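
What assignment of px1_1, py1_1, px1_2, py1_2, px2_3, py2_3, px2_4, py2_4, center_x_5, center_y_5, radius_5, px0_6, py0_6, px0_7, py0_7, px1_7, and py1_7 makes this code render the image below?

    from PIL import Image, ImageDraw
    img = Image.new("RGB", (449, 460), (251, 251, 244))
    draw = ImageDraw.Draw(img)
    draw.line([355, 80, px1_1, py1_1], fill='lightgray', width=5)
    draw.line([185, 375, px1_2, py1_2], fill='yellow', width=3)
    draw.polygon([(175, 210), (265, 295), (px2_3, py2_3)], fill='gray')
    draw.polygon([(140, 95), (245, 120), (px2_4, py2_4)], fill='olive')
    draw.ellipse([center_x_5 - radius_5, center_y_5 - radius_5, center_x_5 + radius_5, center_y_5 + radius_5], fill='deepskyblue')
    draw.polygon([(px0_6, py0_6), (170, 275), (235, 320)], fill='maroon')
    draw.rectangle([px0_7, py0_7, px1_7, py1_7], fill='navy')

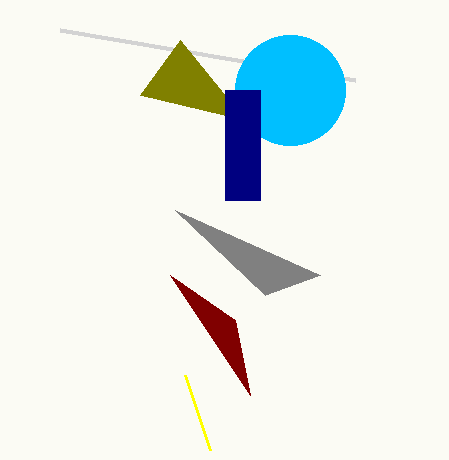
px1_1 = 60; py1_1 = 30; px1_2 = 210; py1_2 = 450; px2_3 = 320; py2_3 = 275; px2_4 = 180; py2_4 = 40; center_x_5 = 290; center_y_5 = 90; radius_5 = 55; px0_6 = 250; py0_6 = 395; px0_7 = 225; py0_7 = 90; px1_7 = 260; py1_7 = 200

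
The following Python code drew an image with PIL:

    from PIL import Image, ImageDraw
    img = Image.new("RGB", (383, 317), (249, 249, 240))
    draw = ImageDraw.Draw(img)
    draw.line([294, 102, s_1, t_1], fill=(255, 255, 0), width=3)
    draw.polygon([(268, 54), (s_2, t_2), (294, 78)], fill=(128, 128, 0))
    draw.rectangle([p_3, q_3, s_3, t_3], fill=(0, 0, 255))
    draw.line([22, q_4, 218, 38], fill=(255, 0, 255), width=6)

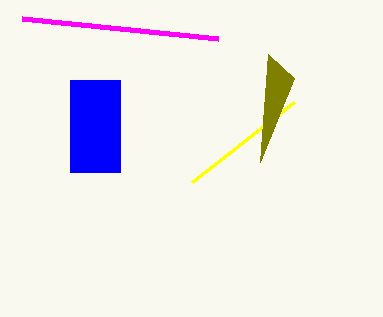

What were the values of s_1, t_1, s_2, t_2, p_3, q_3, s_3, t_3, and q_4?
s_1 = 192, t_1 = 182, s_2 = 260, t_2 = 162, p_3 = 70, q_3 = 80, s_3 = 120, t_3 = 172, q_4 = 18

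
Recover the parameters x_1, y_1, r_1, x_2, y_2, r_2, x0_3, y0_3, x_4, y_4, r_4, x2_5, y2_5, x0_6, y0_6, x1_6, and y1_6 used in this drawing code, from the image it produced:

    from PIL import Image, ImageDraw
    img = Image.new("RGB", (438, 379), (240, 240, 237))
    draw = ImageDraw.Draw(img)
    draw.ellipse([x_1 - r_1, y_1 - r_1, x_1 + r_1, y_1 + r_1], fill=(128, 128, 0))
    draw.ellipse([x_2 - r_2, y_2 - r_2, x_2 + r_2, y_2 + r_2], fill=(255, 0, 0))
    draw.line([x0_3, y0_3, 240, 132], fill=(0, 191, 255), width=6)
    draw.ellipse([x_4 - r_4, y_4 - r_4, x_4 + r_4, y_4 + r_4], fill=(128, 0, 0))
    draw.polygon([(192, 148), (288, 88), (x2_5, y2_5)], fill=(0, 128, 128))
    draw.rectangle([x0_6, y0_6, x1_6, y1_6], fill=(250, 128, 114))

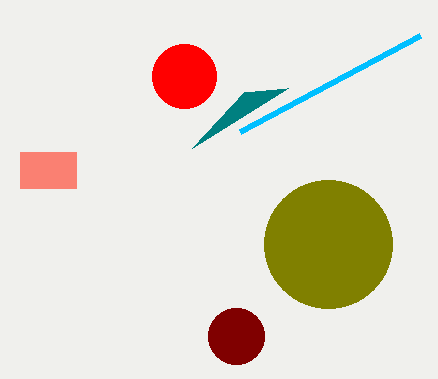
x_1 = 328
y_1 = 244
r_1 = 64
x_2 = 184
y_2 = 76
r_2 = 32
x0_3 = 420
y0_3 = 36
x_4 = 236
y_4 = 336
r_4 = 28
x2_5 = 244
y2_5 = 92
x0_6 = 20
y0_6 = 152
x1_6 = 76
y1_6 = 188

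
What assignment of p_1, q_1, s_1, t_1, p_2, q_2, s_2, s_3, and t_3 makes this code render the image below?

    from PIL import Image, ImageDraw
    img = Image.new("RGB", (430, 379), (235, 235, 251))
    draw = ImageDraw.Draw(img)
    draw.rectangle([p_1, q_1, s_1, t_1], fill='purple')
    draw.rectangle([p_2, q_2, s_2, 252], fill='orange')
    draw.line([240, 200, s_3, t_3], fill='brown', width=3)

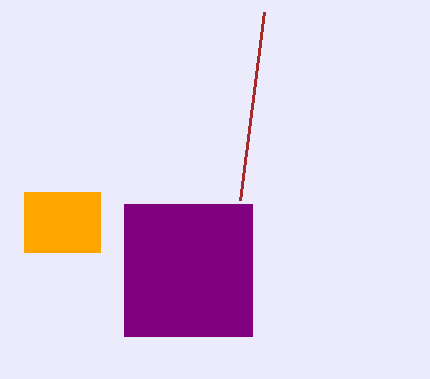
p_1 = 124
q_1 = 204
s_1 = 252
t_1 = 336
p_2 = 24
q_2 = 192
s_2 = 100
s_3 = 264
t_3 = 12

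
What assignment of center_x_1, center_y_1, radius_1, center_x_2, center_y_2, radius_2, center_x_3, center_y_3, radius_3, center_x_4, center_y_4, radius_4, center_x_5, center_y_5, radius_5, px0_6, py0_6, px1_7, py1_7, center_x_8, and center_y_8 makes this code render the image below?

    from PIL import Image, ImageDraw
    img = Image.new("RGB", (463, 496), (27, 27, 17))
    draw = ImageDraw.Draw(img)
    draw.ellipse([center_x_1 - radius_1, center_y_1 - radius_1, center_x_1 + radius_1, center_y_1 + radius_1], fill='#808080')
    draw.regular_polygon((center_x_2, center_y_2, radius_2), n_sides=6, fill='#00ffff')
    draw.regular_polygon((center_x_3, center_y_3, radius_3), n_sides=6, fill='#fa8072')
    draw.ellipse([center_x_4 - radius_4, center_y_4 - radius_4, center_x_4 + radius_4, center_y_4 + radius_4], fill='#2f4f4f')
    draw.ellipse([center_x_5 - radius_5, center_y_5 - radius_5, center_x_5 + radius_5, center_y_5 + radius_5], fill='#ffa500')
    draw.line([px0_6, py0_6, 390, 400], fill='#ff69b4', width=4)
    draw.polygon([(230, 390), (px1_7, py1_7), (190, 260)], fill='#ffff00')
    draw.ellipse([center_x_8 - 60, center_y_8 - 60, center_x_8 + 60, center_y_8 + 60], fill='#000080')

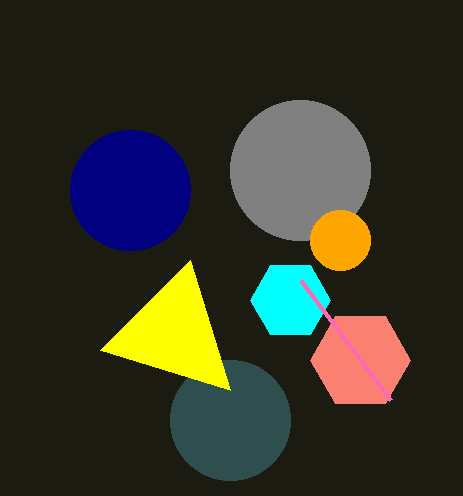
center_x_1 = 300, center_y_1 = 170, radius_1 = 70, center_x_2 = 290, center_y_2 = 300, radius_2 = 40, center_x_3 = 360, center_y_3 = 360, radius_3 = 50, center_x_4 = 230, center_y_4 = 420, radius_4 = 60, center_x_5 = 340, center_y_5 = 240, radius_5 = 30, px0_6 = 300, py0_6 = 280, px1_7 = 100, py1_7 = 350, center_x_8 = 130, center_y_8 = 190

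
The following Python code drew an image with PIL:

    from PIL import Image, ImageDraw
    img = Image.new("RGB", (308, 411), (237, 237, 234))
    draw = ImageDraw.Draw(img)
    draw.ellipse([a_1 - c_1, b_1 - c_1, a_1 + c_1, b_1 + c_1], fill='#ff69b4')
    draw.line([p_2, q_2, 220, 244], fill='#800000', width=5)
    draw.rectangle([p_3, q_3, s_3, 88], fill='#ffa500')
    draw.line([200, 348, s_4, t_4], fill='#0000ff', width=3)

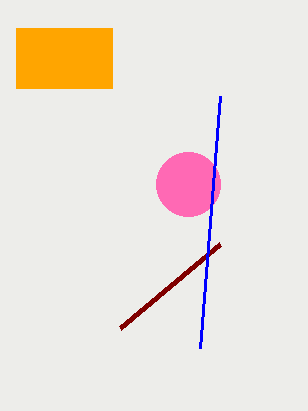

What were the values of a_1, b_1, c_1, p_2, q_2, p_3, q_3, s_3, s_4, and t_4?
a_1 = 188, b_1 = 184, c_1 = 32, p_2 = 120, q_2 = 328, p_3 = 16, q_3 = 28, s_3 = 112, s_4 = 220, t_4 = 96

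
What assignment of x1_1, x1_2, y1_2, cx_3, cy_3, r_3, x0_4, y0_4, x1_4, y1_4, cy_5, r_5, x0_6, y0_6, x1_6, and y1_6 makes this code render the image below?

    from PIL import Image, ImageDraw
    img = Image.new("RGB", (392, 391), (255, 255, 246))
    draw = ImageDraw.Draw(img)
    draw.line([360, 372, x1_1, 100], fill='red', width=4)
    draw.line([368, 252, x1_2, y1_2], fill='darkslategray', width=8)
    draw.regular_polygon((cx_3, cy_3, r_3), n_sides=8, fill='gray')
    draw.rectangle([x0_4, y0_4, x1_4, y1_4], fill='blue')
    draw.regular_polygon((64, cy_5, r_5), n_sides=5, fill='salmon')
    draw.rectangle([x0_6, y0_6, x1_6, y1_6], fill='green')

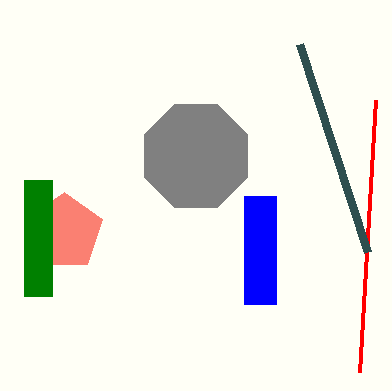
x1_1 = 376
x1_2 = 300
y1_2 = 44
cx_3 = 196
cy_3 = 156
r_3 = 56
x0_4 = 244
y0_4 = 196
x1_4 = 276
y1_4 = 304
cy_5 = 232
r_5 = 40
x0_6 = 24
y0_6 = 180
x1_6 = 52
y1_6 = 296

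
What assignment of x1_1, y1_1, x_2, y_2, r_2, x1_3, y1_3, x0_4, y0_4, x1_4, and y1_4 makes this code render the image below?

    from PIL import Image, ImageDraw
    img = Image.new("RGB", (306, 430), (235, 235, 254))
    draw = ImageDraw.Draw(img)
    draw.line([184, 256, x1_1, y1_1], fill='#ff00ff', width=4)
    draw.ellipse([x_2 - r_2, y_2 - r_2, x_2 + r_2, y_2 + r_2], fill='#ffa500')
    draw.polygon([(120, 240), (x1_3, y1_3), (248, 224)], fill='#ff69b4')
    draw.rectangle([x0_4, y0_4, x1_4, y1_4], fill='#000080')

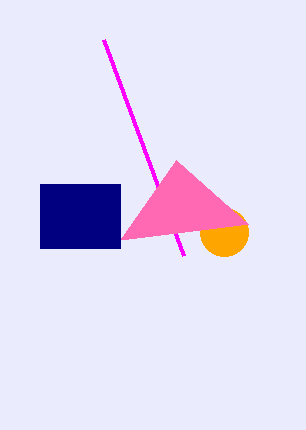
x1_1 = 104, y1_1 = 40, x_2 = 224, y_2 = 232, r_2 = 24, x1_3 = 176, y1_3 = 160, x0_4 = 40, y0_4 = 184, x1_4 = 120, y1_4 = 248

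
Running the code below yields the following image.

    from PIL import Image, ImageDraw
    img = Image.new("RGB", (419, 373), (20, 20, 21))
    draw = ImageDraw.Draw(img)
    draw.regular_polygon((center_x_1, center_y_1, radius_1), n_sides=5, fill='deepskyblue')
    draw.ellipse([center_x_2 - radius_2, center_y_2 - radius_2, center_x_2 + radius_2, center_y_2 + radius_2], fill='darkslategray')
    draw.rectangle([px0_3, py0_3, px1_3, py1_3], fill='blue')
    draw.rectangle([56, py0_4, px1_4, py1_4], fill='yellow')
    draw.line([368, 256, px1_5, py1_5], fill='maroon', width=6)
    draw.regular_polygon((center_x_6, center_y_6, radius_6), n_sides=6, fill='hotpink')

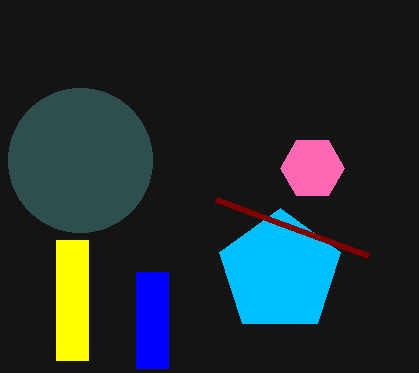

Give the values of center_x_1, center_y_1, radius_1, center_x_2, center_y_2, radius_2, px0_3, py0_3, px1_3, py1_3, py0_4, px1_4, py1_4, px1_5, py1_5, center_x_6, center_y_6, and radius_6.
center_x_1 = 280, center_y_1 = 272, radius_1 = 64, center_x_2 = 80, center_y_2 = 160, radius_2 = 72, px0_3 = 136, py0_3 = 272, px1_3 = 168, py1_3 = 368, py0_4 = 240, px1_4 = 88, py1_4 = 360, px1_5 = 216, py1_5 = 200, center_x_6 = 312, center_y_6 = 168, radius_6 = 32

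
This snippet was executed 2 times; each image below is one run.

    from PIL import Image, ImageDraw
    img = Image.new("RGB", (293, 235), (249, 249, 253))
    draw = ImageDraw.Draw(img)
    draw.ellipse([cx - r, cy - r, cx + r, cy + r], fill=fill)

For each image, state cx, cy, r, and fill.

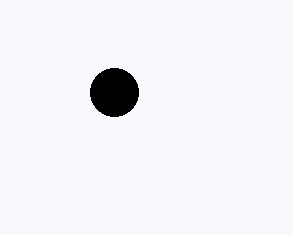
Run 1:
cx = 114, cy = 92, r = 24, fill = 'black'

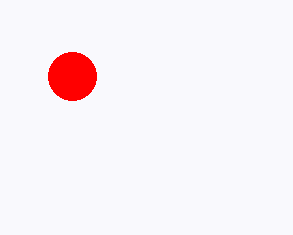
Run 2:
cx = 72
cy = 76
r = 24
fill = 'red'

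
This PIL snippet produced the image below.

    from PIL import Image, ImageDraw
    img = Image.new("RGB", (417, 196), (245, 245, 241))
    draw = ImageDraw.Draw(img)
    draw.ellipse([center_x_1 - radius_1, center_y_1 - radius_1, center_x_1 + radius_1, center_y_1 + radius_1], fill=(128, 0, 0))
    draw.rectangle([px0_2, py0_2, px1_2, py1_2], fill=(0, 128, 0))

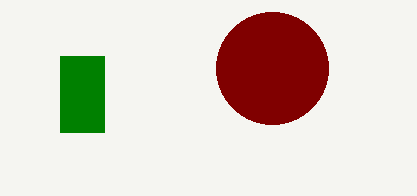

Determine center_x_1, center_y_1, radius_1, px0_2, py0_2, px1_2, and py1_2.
center_x_1 = 272
center_y_1 = 68
radius_1 = 56
px0_2 = 60
py0_2 = 56
px1_2 = 104
py1_2 = 132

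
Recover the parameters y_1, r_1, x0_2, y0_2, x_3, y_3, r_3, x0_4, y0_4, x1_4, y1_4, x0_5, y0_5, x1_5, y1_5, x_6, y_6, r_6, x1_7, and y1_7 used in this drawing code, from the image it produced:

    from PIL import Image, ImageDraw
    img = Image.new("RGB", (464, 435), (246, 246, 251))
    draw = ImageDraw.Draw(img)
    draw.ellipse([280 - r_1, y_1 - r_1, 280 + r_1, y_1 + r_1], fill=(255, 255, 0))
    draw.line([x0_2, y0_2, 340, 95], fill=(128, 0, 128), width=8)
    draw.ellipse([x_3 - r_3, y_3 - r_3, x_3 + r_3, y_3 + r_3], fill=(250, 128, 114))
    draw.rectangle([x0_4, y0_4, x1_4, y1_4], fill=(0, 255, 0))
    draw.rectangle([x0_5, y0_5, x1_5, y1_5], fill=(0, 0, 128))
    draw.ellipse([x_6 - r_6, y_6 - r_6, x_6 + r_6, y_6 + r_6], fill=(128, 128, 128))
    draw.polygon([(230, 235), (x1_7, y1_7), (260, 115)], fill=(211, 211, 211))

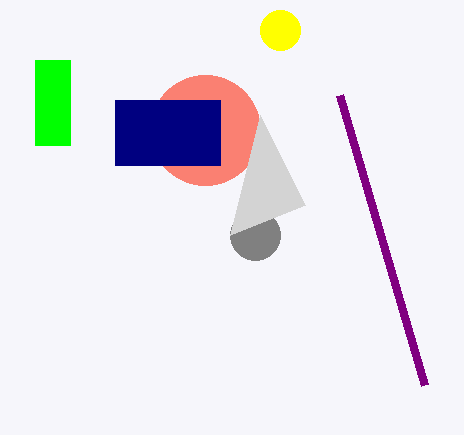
y_1 = 30
r_1 = 20
x0_2 = 425
y0_2 = 385
x_3 = 205
y_3 = 130
r_3 = 55
x0_4 = 35
y0_4 = 60
x1_4 = 70
y1_4 = 145
x0_5 = 115
y0_5 = 100
x1_5 = 220
y1_5 = 165
x_6 = 255
y_6 = 235
r_6 = 25
x1_7 = 305
y1_7 = 205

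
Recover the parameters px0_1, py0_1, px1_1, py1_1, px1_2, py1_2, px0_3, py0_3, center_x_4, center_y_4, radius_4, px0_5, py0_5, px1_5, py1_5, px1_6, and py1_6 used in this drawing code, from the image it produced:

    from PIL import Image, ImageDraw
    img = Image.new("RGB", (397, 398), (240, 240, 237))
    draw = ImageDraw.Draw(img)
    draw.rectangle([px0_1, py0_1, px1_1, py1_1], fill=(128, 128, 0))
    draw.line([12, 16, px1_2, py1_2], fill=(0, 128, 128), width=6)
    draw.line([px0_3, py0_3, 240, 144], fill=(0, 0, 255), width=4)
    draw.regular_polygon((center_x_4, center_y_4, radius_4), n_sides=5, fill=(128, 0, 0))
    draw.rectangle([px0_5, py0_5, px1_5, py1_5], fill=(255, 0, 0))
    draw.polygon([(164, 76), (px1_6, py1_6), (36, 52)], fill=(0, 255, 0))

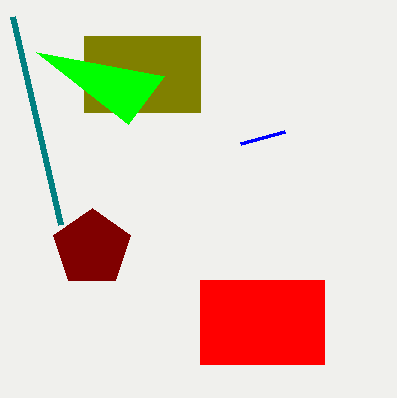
px0_1 = 84, py0_1 = 36, px1_1 = 200, py1_1 = 112, px1_2 = 60, py1_2 = 224, px0_3 = 284, py0_3 = 132, center_x_4 = 92, center_y_4 = 248, radius_4 = 40, px0_5 = 200, py0_5 = 280, px1_5 = 324, py1_5 = 364, px1_6 = 128, py1_6 = 124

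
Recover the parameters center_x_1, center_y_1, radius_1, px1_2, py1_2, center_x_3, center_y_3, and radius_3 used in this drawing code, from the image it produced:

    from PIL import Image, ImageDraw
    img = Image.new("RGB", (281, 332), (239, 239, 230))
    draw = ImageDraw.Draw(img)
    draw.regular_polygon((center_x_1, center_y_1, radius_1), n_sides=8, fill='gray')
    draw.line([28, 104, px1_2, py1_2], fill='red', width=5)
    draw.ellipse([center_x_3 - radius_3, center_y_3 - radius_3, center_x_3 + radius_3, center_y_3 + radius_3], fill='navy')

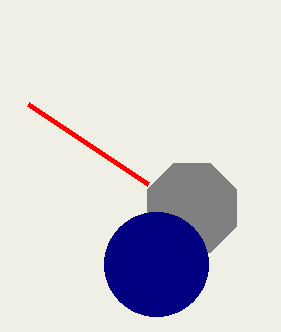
center_x_1 = 192
center_y_1 = 208
radius_1 = 48
px1_2 = 148
py1_2 = 184
center_x_3 = 156
center_y_3 = 264
radius_3 = 52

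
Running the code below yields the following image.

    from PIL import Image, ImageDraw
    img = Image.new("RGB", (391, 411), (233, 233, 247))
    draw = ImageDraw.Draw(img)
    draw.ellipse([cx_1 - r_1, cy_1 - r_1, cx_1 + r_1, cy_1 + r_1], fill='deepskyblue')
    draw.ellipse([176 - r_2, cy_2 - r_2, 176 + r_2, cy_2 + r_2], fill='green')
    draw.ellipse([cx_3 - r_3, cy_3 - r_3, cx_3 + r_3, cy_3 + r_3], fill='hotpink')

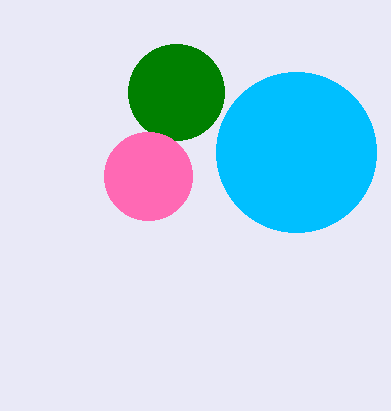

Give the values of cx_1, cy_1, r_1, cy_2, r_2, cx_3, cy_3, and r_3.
cx_1 = 296; cy_1 = 152; r_1 = 80; cy_2 = 92; r_2 = 48; cx_3 = 148; cy_3 = 176; r_3 = 44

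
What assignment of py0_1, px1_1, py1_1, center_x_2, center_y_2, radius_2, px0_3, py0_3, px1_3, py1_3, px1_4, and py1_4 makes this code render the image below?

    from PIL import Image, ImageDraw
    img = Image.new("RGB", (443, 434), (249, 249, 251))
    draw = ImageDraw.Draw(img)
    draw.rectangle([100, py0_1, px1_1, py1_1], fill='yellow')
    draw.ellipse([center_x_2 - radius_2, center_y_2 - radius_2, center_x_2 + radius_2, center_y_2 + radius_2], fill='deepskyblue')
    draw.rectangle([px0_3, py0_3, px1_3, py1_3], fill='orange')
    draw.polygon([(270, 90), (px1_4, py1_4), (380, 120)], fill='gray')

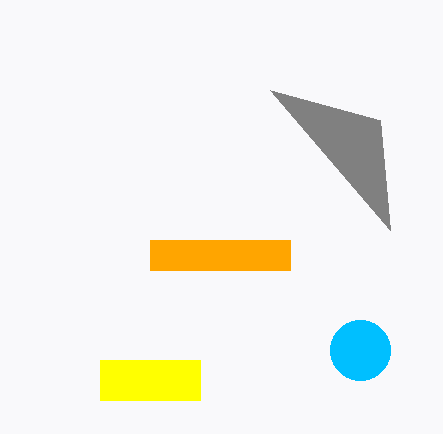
py0_1 = 360, px1_1 = 200, py1_1 = 400, center_x_2 = 360, center_y_2 = 350, radius_2 = 30, px0_3 = 150, py0_3 = 240, px1_3 = 290, py1_3 = 270, px1_4 = 390, py1_4 = 230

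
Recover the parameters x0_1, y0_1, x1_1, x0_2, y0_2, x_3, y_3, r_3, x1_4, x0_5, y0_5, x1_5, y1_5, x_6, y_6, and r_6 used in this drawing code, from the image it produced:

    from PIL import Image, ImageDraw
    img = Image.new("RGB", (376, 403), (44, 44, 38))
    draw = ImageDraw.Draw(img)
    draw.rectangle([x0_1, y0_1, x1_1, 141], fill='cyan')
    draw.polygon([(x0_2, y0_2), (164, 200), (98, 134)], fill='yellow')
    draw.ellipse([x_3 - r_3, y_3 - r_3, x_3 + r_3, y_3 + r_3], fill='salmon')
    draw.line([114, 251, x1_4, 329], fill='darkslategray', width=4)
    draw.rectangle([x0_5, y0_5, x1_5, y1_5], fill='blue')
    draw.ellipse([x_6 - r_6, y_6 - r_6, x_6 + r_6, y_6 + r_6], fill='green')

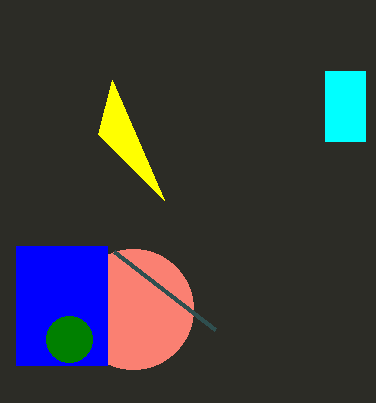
x0_1 = 325, y0_1 = 71, x1_1 = 365, x0_2 = 112, y0_2 = 80, x_3 = 133, y_3 = 309, r_3 = 60, x1_4 = 215, x0_5 = 16, y0_5 = 246, x1_5 = 107, y1_5 = 365, x_6 = 69, y_6 = 339, r_6 = 23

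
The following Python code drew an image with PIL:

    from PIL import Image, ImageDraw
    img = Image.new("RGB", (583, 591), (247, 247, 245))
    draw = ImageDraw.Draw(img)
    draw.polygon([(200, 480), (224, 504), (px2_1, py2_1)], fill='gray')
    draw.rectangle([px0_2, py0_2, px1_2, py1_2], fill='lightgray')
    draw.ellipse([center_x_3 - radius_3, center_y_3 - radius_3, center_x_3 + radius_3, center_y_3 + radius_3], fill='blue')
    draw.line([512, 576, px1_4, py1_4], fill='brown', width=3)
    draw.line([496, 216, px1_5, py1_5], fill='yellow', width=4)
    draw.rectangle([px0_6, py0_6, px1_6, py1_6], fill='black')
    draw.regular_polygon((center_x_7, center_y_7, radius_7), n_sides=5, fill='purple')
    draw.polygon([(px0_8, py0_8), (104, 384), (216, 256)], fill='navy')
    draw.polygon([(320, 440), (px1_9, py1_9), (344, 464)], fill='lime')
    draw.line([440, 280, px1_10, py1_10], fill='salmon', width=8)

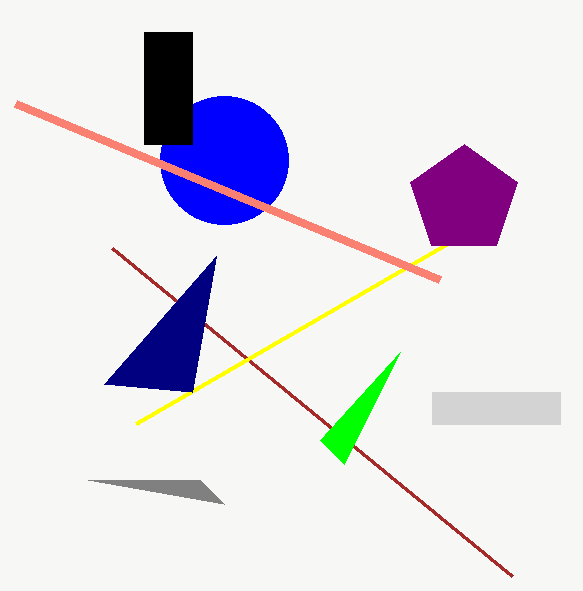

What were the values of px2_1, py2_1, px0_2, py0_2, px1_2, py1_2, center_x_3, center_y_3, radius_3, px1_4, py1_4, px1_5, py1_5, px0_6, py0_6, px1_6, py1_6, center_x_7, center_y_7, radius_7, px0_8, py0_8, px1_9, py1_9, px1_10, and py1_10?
px2_1 = 88, py2_1 = 480, px0_2 = 432, py0_2 = 392, px1_2 = 560, py1_2 = 424, center_x_3 = 224, center_y_3 = 160, radius_3 = 64, px1_4 = 112, py1_4 = 248, px1_5 = 136, py1_5 = 424, px0_6 = 144, py0_6 = 32, px1_6 = 192, py1_6 = 144, center_x_7 = 464, center_y_7 = 200, radius_7 = 56, px0_8 = 192, py0_8 = 392, px1_9 = 400, py1_9 = 352, px1_10 = 16, py1_10 = 104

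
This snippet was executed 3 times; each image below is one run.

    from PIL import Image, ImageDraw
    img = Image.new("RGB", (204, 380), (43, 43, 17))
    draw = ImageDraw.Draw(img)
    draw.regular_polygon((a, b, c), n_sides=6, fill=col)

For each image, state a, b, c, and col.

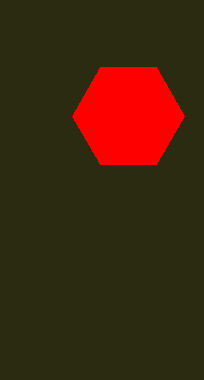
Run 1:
a = 128
b = 116
c = 56
col = 'red'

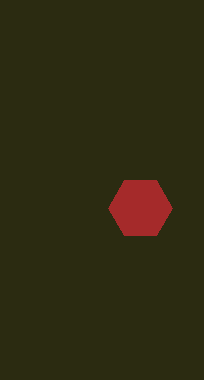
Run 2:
a = 140; b = 208; c = 32; col = 'brown'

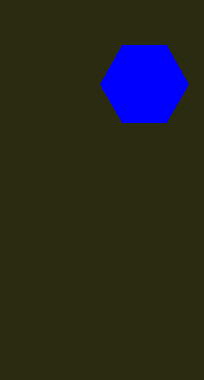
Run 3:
a = 144, b = 84, c = 44, col = 'blue'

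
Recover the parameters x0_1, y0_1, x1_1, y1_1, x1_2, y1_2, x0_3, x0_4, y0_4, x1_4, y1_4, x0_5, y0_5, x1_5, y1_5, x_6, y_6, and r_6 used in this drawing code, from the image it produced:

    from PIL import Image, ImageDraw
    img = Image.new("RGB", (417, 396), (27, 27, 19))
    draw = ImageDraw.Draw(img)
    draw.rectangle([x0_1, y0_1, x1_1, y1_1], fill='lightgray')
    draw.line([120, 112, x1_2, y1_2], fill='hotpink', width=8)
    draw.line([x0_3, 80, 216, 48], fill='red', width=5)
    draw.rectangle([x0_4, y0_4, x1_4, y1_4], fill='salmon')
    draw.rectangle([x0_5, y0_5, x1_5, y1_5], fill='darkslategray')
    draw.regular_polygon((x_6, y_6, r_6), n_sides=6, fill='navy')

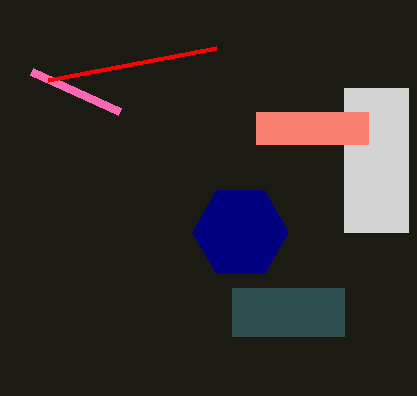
x0_1 = 344; y0_1 = 88; x1_1 = 408; y1_1 = 232; x1_2 = 32; y1_2 = 72; x0_3 = 48; x0_4 = 256; y0_4 = 112; x1_4 = 368; y1_4 = 144; x0_5 = 232; y0_5 = 288; x1_5 = 344; y1_5 = 336; x_6 = 240; y_6 = 232; r_6 = 48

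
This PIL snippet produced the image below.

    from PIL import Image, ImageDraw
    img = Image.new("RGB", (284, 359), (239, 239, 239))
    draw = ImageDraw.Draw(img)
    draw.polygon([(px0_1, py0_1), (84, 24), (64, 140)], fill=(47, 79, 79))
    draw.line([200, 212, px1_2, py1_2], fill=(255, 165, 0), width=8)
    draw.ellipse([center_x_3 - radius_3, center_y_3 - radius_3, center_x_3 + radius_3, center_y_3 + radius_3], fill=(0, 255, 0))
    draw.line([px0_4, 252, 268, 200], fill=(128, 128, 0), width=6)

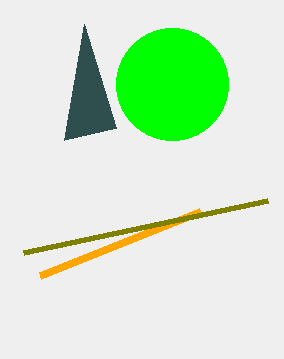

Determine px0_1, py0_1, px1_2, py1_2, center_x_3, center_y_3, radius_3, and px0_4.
px0_1 = 116
py0_1 = 128
px1_2 = 40
py1_2 = 276
center_x_3 = 172
center_y_3 = 84
radius_3 = 56
px0_4 = 24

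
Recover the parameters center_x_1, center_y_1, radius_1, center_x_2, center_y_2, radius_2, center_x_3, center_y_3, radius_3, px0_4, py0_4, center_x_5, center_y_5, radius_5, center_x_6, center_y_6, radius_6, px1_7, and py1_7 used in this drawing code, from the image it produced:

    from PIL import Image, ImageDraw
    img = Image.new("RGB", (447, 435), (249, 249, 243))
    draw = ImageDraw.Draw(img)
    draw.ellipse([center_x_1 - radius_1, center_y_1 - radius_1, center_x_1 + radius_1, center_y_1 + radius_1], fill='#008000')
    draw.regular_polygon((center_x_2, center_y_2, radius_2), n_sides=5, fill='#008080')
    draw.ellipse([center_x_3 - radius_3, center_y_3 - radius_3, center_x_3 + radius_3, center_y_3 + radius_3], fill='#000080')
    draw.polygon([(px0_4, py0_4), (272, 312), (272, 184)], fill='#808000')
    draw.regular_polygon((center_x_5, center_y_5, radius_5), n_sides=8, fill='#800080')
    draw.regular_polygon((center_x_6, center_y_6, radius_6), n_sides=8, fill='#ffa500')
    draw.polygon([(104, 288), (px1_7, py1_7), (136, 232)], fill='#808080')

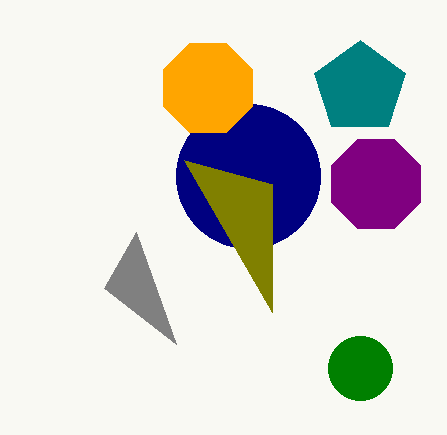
center_x_1 = 360, center_y_1 = 368, radius_1 = 32, center_x_2 = 360, center_y_2 = 88, radius_2 = 48, center_x_3 = 248, center_y_3 = 176, radius_3 = 72, px0_4 = 184, py0_4 = 160, center_x_5 = 376, center_y_5 = 184, radius_5 = 48, center_x_6 = 208, center_y_6 = 88, radius_6 = 48, px1_7 = 176, py1_7 = 344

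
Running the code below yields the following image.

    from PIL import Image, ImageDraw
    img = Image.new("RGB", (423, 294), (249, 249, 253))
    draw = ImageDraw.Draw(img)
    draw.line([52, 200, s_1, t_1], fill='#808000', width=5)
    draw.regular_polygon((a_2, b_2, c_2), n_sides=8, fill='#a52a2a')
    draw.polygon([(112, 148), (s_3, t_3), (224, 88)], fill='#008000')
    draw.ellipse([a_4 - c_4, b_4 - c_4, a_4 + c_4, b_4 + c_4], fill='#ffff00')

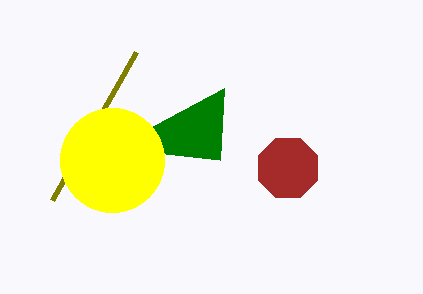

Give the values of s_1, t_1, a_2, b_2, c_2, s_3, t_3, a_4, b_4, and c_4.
s_1 = 136, t_1 = 52, a_2 = 288, b_2 = 168, c_2 = 32, s_3 = 220, t_3 = 160, a_4 = 112, b_4 = 160, c_4 = 52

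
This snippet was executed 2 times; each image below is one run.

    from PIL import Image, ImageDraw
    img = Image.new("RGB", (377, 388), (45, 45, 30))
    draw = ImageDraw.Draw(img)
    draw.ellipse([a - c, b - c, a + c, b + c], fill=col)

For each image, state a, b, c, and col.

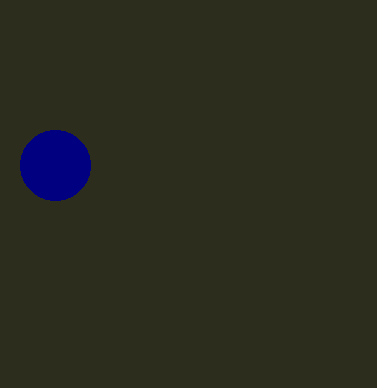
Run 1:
a = 55
b = 165
c = 35
col = 'navy'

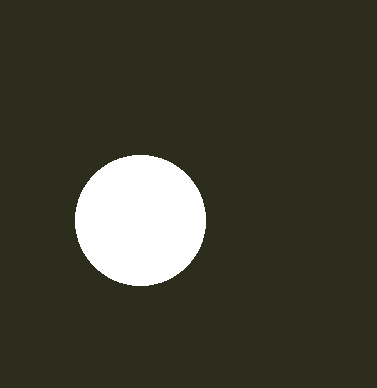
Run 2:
a = 140, b = 220, c = 65, col = 'white'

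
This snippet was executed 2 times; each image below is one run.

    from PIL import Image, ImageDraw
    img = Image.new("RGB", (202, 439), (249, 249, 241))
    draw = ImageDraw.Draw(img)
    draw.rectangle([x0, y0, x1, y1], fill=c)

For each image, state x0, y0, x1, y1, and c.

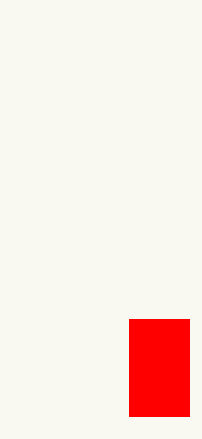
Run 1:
x0 = 129, y0 = 319, x1 = 189, y1 = 416, c = 'red'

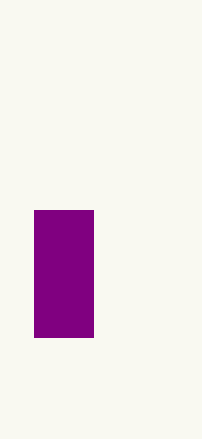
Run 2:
x0 = 34; y0 = 210; x1 = 93; y1 = 337; c = 'purple'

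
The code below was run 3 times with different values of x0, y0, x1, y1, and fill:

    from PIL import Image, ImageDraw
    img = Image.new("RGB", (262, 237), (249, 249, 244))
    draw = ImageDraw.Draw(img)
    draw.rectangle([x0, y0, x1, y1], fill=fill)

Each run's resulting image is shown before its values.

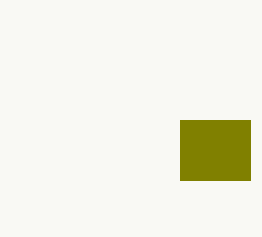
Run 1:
x0 = 180, y0 = 120, x1 = 250, y1 = 180, fill = 'olive'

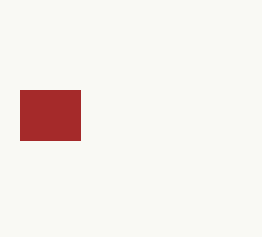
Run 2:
x0 = 20; y0 = 90; x1 = 80; y1 = 140; fill = 'brown'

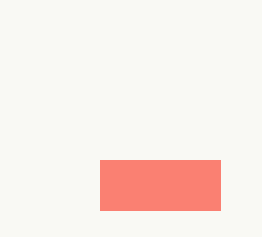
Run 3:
x0 = 100; y0 = 160; x1 = 220; y1 = 210; fill = 'salmon'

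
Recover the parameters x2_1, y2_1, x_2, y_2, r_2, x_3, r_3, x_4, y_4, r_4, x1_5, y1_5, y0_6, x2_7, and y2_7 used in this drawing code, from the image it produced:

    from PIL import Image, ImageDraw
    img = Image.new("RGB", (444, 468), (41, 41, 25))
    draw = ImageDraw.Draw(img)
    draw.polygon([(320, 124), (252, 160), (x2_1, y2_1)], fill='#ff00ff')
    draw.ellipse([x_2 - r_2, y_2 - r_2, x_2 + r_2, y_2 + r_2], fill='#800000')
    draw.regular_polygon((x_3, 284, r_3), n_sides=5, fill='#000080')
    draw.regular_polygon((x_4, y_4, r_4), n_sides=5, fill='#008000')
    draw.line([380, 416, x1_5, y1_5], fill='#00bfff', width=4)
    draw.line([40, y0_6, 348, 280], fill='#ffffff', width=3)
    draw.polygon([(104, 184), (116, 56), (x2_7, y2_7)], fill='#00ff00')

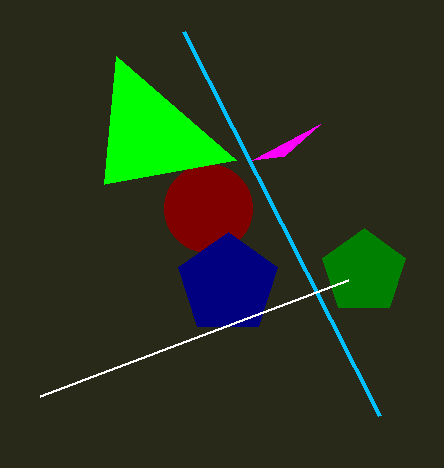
x2_1 = 284, y2_1 = 156, x_2 = 208, y_2 = 208, r_2 = 44, x_3 = 228, r_3 = 52, x_4 = 364, y_4 = 272, r_4 = 44, x1_5 = 184, y1_5 = 32, y0_6 = 396, x2_7 = 236, y2_7 = 160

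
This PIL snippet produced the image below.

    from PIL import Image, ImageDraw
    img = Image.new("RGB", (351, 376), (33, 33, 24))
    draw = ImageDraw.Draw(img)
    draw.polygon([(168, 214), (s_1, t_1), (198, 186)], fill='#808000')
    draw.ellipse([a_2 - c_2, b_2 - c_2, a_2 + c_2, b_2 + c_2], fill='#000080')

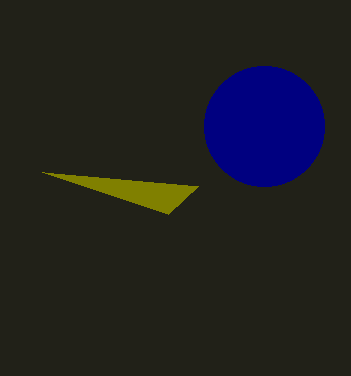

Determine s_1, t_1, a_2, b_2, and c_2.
s_1 = 42
t_1 = 172
a_2 = 264
b_2 = 126
c_2 = 60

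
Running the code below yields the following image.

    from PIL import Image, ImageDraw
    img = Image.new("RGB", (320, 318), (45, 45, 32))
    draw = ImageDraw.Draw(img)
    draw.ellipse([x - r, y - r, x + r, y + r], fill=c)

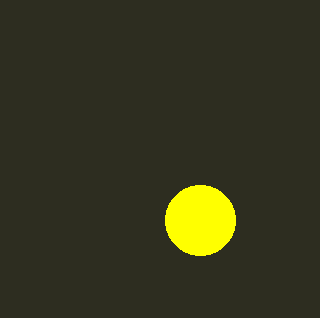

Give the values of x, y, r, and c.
x = 200, y = 220, r = 35, c = 'yellow'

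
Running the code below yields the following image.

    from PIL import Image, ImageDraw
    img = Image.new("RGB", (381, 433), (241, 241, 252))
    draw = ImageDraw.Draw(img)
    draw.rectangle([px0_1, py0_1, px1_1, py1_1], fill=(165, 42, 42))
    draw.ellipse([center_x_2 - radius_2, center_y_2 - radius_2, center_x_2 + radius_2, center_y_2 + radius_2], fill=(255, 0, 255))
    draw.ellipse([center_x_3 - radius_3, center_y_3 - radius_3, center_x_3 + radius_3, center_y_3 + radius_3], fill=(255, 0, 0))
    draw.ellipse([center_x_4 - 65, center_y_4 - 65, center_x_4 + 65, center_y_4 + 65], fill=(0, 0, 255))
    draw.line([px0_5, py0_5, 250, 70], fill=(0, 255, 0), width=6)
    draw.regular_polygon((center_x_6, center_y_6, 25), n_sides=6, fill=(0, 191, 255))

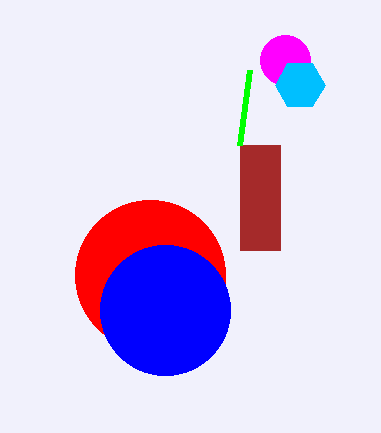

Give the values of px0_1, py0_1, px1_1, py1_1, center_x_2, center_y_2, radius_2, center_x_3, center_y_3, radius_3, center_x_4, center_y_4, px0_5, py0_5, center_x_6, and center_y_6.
px0_1 = 240
py0_1 = 145
px1_1 = 280
py1_1 = 250
center_x_2 = 285
center_y_2 = 60
radius_2 = 25
center_x_3 = 150
center_y_3 = 275
radius_3 = 75
center_x_4 = 165
center_y_4 = 310
px0_5 = 240
py0_5 = 145
center_x_6 = 300
center_y_6 = 85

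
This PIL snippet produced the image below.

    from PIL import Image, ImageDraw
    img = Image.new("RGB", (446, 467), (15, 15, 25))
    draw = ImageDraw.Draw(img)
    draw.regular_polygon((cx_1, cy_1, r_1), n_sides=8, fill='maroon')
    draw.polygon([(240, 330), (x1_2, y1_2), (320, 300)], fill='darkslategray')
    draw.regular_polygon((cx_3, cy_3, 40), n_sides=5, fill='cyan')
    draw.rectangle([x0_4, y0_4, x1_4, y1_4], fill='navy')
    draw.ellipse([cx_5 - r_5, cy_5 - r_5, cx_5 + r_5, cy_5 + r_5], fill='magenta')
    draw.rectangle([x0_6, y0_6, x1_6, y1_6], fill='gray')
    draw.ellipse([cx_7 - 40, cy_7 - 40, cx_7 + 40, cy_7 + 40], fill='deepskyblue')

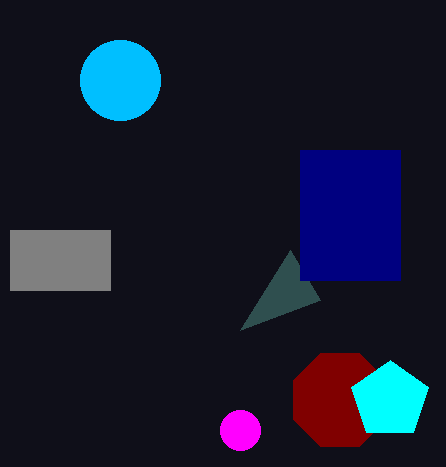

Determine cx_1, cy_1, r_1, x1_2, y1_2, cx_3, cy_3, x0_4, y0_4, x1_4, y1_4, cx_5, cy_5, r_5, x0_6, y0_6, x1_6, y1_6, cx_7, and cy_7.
cx_1 = 340, cy_1 = 400, r_1 = 50, x1_2 = 290, y1_2 = 250, cx_3 = 390, cy_3 = 400, x0_4 = 300, y0_4 = 150, x1_4 = 400, y1_4 = 280, cx_5 = 240, cy_5 = 430, r_5 = 20, x0_6 = 10, y0_6 = 230, x1_6 = 110, y1_6 = 290, cx_7 = 120, cy_7 = 80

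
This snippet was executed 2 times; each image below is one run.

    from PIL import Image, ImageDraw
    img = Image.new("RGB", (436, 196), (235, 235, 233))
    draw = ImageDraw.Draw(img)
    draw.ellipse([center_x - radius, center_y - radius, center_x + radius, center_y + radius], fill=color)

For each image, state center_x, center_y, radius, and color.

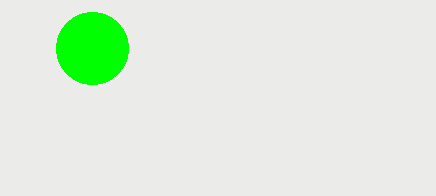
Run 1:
center_x = 92; center_y = 48; radius = 36; color = 'lime'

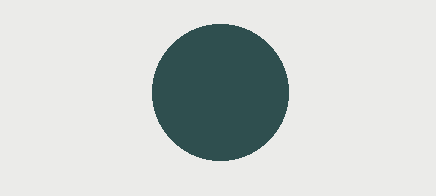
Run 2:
center_x = 220, center_y = 92, radius = 68, color = 'darkslategray'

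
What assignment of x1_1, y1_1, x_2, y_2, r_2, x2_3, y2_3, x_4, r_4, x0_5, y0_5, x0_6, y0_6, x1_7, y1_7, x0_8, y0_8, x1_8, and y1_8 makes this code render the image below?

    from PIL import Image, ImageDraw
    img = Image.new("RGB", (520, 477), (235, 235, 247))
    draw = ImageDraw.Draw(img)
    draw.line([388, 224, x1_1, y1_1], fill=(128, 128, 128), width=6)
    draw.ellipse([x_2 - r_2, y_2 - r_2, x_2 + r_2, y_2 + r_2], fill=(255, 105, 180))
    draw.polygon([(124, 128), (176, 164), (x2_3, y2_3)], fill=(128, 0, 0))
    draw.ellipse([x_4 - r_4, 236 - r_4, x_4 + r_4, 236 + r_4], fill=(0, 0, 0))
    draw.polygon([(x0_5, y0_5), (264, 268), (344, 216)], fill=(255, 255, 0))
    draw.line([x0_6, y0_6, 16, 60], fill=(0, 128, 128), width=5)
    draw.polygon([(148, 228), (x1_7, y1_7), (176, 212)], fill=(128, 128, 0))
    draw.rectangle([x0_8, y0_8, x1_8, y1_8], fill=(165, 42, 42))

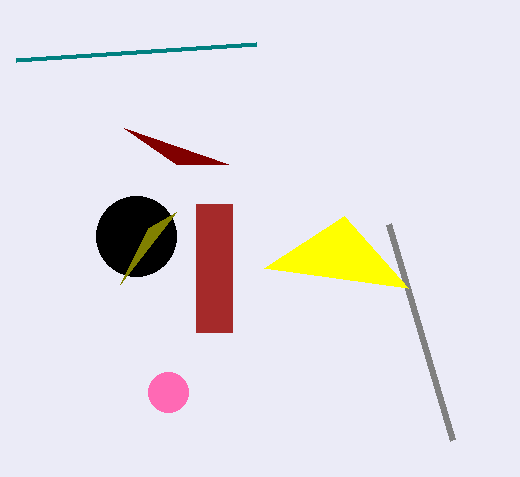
x1_1 = 452, y1_1 = 440, x_2 = 168, y_2 = 392, r_2 = 20, x2_3 = 228, y2_3 = 164, x_4 = 136, r_4 = 40, x0_5 = 408, y0_5 = 288, x0_6 = 256, y0_6 = 44, x1_7 = 120, y1_7 = 284, x0_8 = 196, y0_8 = 204, x1_8 = 232, y1_8 = 332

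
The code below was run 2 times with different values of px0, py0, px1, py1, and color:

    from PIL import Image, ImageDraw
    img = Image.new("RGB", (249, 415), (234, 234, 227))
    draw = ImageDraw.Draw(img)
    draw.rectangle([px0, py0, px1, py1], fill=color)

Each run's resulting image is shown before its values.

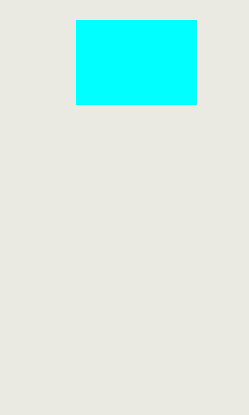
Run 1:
px0 = 76; py0 = 20; px1 = 196; py1 = 104; color = 'cyan'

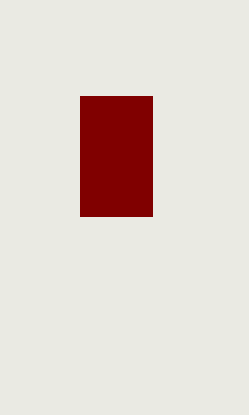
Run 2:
px0 = 80; py0 = 96; px1 = 152; py1 = 216; color = 'maroon'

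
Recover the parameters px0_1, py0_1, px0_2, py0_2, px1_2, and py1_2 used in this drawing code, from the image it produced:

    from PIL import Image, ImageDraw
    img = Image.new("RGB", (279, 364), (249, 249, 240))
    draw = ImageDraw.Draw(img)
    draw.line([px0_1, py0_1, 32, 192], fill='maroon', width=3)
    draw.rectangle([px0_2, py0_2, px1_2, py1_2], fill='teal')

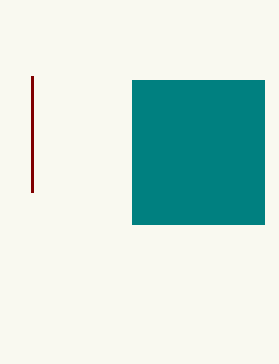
px0_1 = 32; py0_1 = 76; px0_2 = 132; py0_2 = 80; px1_2 = 264; py1_2 = 224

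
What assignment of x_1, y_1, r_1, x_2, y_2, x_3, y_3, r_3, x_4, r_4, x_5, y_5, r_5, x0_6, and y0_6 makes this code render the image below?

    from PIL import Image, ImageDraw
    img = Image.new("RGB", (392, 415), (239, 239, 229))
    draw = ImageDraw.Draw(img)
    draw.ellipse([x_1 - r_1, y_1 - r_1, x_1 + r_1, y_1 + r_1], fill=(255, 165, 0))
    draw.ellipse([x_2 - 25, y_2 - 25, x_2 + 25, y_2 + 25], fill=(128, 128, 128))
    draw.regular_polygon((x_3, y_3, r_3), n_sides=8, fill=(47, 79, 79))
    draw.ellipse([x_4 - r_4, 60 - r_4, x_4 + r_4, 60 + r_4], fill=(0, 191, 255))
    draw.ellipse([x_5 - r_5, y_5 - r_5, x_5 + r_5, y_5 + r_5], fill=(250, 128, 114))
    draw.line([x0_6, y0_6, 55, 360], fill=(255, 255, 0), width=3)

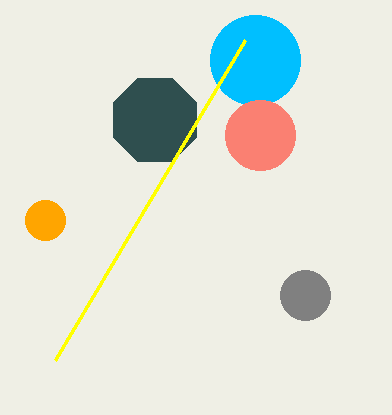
x_1 = 45, y_1 = 220, r_1 = 20, x_2 = 305, y_2 = 295, x_3 = 155, y_3 = 120, r_3 = 45, x_4 = 255, r_4 = 45, x_5 = 260, y_5 = 135, r_5 = 35, x0_6 = 245, y0_6 = 40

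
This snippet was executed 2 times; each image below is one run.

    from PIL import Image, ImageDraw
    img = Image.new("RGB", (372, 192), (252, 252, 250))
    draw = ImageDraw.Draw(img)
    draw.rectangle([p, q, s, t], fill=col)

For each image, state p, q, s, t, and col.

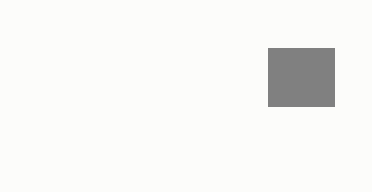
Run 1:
p = 268, q = 48, s = 334, t = 106, col = 'gray'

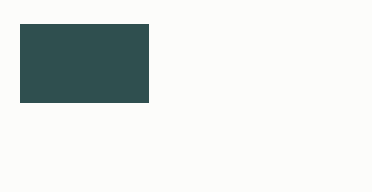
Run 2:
p = 20, q = 24, s = 148, t = 102, col = 'darkslategray'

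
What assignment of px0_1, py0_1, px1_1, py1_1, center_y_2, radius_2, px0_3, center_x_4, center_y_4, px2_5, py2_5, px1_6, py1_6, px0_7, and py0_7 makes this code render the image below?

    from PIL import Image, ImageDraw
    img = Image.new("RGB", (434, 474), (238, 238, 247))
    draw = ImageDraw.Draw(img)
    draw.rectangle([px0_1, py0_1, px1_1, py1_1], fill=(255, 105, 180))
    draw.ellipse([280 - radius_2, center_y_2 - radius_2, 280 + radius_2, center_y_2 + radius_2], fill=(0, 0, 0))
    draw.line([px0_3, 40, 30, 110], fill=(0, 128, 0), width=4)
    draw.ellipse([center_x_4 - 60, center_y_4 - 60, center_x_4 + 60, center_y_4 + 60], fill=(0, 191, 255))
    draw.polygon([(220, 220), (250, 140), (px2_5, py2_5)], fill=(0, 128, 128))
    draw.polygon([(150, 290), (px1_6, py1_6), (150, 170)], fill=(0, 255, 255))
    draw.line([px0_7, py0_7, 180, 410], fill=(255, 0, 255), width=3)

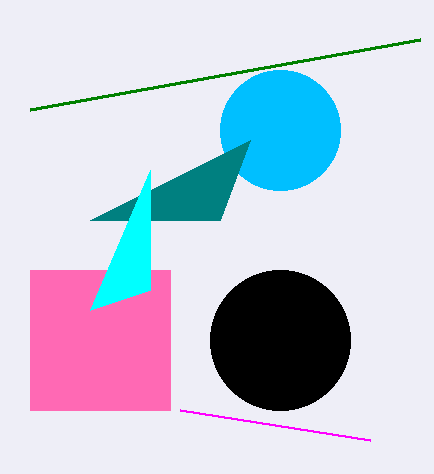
px0_1 = 30; py0_1 = 270; px1_1 = 170; py1_1 = 410; center_y_2 = 340; radius_2 = 70; px0_3 = 420; center_x_4 = 280; center_y_4 = 130; px2_5 = 90; py2_5 = 220; px1_6 = 90; py1_6 = 310; px0_7 = 370; py0_7 = 440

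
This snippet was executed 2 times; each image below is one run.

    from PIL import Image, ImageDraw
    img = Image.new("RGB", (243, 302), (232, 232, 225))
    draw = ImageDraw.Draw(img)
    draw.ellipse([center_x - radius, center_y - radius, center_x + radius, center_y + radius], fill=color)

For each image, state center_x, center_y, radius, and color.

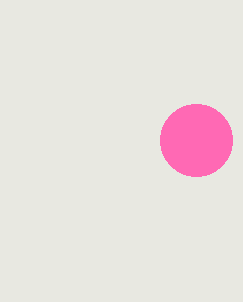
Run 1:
center_x = 196, center_y = 140, radius = 36, color = 'hotpink'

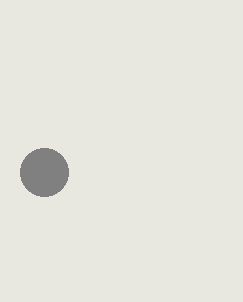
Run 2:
center_x = 44; center_y = 172; radius = 24; color = 'gray'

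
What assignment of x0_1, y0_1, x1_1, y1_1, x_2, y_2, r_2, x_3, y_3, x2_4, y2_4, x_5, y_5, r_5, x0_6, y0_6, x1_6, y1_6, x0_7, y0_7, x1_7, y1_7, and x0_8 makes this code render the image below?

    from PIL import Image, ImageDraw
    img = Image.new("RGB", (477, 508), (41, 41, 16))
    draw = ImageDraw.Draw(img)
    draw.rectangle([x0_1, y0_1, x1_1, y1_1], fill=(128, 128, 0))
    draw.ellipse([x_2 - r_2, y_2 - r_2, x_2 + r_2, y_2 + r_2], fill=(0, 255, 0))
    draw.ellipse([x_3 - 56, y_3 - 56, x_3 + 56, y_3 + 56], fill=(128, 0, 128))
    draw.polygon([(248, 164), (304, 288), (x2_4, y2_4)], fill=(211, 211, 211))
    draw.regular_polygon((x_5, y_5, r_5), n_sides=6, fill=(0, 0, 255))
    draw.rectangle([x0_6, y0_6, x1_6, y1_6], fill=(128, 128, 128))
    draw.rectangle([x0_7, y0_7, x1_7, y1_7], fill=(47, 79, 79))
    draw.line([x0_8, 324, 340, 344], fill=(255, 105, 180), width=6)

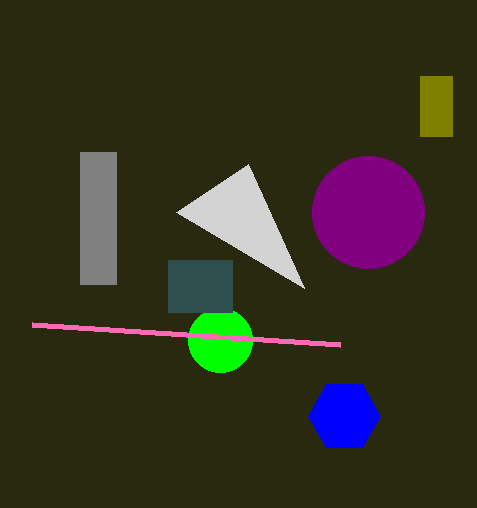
x0_1 = 420
y0_1 = 76
x1_1 = 452
y1_1 = 136
x_2 = 220
y_2 = 340
r_2 = 32
x_3 = 368
y_3 = 212
x2_4 = 176
y2_4 = 212
x_5 = 344
y_5 = 416
r_5 = 36
x0_6 = 80
y0_6 = 152
x1_6 = 116
y1_6 = 284
x0_7 = 168
y0_7 = 260
x1_7 = 232
y1_7 = 312
x0_8 = 32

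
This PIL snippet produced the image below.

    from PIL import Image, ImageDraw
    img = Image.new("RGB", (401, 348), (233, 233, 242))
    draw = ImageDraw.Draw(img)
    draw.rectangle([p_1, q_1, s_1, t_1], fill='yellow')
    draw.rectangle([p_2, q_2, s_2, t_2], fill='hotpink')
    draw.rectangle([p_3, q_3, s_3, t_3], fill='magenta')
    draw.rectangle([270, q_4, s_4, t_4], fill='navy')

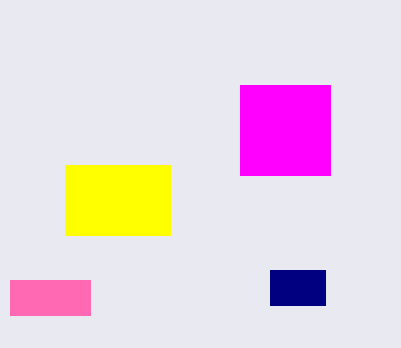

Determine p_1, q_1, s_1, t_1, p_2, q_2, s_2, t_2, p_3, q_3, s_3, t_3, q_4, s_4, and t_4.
p_1 = 65; q_1 = 165; s_1 = 170; t_1 = 235; p_2 = 10; q_2 = 280; s_2 = 90; t_2 = 315; p_3 = 240; q_3 = 85; s_3 = 330; t_3 = 175; q_4 = 270; s_4 = 325; t_4 = 305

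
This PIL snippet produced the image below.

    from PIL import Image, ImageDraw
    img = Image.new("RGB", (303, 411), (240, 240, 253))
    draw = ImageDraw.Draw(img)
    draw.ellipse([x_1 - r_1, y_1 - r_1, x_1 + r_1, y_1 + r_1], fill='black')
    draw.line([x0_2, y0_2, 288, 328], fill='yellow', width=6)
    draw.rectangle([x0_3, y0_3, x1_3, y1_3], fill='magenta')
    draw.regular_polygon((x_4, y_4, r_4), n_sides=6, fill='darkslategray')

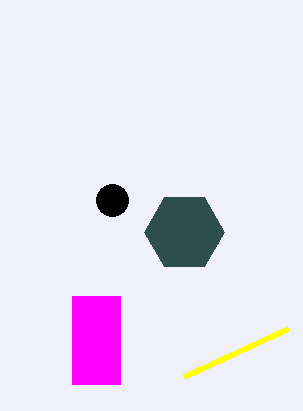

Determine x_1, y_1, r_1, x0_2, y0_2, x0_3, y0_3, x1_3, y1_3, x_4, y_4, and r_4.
x_1 = 112
y_1 = 200
r_1 = 16
x0_2 = 184
y0_2 = 376
x0_3 = 72
y0_3 = 296
x1_3 = 120
y1_3 = 384
x_4 = 184
y_4 = 232
r_4 = 40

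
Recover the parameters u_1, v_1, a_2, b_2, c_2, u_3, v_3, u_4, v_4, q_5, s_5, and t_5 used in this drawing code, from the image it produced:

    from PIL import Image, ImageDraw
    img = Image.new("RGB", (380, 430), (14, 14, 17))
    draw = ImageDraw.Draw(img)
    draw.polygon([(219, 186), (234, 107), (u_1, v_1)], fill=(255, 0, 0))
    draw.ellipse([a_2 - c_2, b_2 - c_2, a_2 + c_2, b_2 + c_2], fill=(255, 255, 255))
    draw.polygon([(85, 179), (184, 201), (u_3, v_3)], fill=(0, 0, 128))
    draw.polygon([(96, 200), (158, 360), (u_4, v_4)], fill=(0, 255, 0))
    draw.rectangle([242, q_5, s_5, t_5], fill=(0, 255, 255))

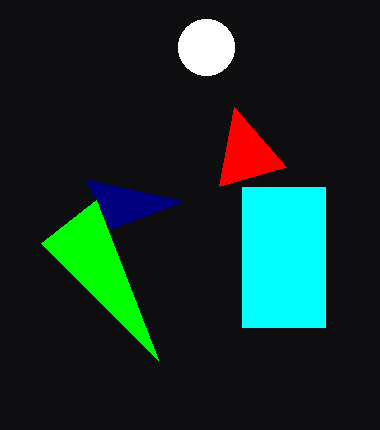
u_1 = 286
v_1 = 167
a_2 = 206
b_2 = 47
c_2 = 28
u_3 = 110
v_3 = 229
u_4 = 41
v_4 = 243
q_5 = 187
s_5 = 325
t_5 = 327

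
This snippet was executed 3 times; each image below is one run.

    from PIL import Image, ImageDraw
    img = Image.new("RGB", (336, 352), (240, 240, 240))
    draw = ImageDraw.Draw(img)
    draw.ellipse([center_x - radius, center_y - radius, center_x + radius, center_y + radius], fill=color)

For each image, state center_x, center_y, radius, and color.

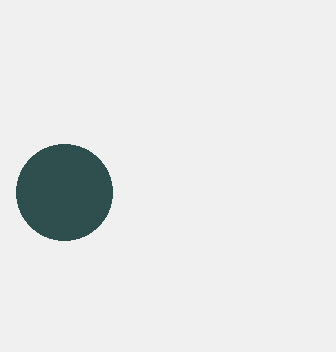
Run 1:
center_x = 64; center_y = 192; radius = 48; color = 'darkslategray'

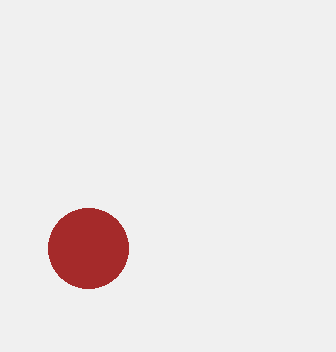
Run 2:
center_x = 88; center_y = 248; radius = 40; color = 'brown'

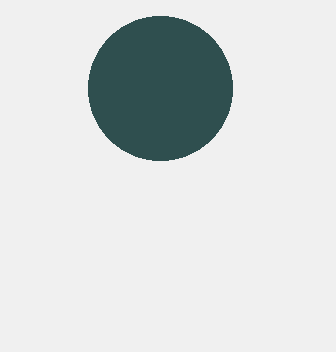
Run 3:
center_x = 160; center_y = 88; radius = 72; color = 'darkslategray'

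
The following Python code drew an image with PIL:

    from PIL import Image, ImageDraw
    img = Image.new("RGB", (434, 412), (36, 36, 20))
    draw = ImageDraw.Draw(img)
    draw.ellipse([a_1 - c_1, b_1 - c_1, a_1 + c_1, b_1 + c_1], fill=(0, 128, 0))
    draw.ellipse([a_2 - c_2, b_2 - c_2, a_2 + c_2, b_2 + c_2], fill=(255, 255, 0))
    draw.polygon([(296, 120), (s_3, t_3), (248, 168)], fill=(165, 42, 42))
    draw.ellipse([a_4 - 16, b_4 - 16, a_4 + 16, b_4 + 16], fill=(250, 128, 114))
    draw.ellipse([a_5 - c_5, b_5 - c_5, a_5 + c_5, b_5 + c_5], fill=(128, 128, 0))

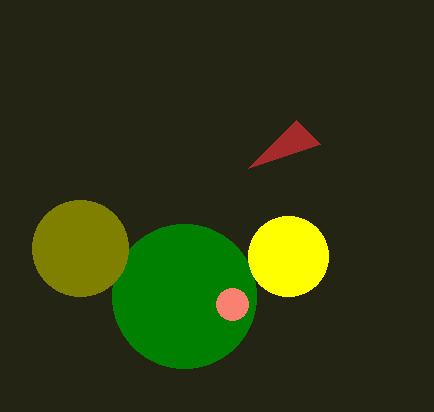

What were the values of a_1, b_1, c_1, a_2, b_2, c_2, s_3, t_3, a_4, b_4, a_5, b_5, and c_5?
a_1 = 184
b_1 = 296
c_1 = 72
a_2 = 288
b_2 = 256
c_2 = 40
s_3 = 320
t_3 = 144
a_4 = 232
b_4 = 304
a_5 = 80
b_5 = 248
c_5 = 48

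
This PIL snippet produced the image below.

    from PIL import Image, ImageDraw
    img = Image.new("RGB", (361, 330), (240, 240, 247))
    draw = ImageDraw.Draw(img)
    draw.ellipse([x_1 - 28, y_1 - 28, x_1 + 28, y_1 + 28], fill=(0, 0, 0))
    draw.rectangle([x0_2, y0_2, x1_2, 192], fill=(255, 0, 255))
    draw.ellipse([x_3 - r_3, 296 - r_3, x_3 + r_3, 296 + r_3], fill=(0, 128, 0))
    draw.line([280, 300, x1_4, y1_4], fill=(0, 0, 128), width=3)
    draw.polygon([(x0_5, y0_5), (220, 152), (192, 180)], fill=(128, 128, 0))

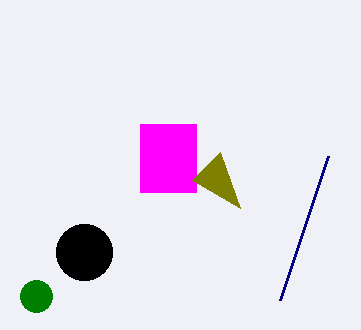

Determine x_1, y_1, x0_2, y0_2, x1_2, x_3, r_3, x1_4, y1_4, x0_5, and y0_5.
x_1 = 84, y_1 = 252, x0_2 = 140, y0_2 = 124, x1_2 = 196, x_3 = 36, r_3 = 16, x1_4 = 328, y1_4 = 156, x0_5 = 240, y0_5 = 208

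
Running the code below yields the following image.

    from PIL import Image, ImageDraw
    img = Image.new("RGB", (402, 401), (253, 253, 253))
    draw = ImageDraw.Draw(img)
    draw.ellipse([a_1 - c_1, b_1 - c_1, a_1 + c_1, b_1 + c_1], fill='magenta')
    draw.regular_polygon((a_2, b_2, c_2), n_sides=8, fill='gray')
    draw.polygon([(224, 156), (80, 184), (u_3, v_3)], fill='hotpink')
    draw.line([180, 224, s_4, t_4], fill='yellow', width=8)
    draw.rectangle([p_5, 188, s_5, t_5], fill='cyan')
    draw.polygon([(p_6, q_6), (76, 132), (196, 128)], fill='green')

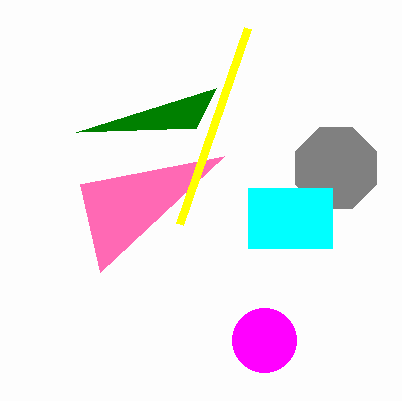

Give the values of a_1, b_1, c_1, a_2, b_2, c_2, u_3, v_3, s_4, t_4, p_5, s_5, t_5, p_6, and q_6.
a_1 = 264, b_1 = 340, c_1 = 32, a_2 = 336, b_2 = 168, c_2 = 44, u_3 = 100, v_3 = 272, s_4 = 248, t_4 = 28, p_5 = 248, s_5 = 332, t_5 = 248, p_6 = 216, q_6 = 88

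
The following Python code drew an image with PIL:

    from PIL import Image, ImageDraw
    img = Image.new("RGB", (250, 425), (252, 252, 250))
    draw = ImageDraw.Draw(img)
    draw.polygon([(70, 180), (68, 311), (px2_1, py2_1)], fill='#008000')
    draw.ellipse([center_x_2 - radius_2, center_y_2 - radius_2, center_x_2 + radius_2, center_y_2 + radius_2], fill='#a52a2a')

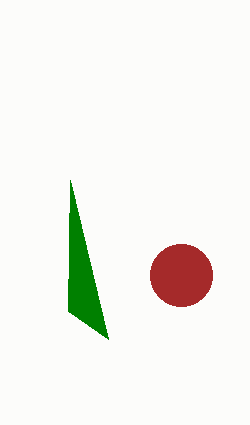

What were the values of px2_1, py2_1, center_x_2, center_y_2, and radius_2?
px2_1 = 108, py2_1 = 339, center_x_2 = 181, center_y_2 = 275, radius_2 = 31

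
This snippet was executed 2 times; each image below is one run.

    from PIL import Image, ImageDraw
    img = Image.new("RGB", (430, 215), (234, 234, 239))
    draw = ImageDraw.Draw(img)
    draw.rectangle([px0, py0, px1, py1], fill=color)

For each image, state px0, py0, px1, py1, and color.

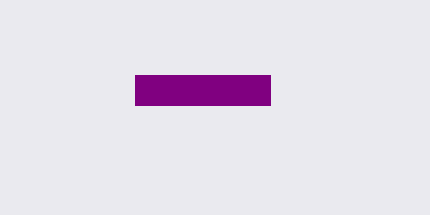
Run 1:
px0 = 135, py0 = 75, px1 = 270, py1 = 105, color = 'purple'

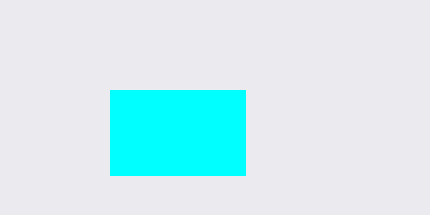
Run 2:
px0 = 110
py0 = 90
px1 = 245
py1 = 175
color = 'cyan'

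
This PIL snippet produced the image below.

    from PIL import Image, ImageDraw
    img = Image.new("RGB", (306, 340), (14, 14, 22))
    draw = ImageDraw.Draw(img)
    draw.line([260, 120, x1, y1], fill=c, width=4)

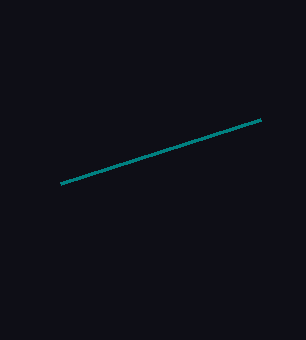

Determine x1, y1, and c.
x1 = 60; y1 = 184; c = 'teal'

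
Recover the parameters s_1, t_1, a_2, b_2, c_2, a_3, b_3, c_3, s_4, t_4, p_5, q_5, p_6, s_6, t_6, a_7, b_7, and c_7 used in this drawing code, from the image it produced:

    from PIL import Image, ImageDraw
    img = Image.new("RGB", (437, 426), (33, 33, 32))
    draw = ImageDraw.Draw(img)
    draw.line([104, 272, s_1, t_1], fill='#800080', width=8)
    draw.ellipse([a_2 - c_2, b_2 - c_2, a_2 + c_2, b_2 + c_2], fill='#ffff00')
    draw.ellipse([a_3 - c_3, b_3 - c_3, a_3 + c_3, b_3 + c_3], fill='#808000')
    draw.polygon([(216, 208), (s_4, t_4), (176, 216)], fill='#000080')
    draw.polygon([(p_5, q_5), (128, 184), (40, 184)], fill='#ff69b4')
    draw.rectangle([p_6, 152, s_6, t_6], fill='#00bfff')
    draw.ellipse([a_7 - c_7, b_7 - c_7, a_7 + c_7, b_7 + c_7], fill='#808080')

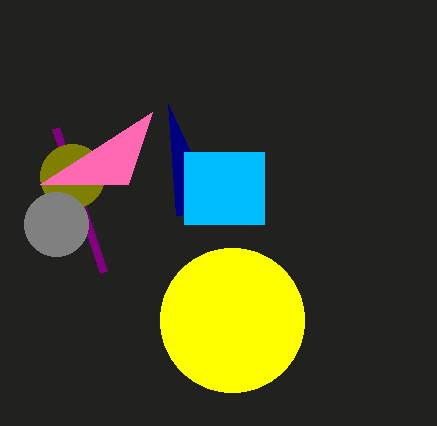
s_1 = 56
t_1 = 128
a_2 = 232
b_2 = 320
c_2 = 72
a_3 = 72
b_3 = 176
c_3 = 32
s_4 = 168
t_4 = 104
p_5 = 152
q_5 = 112
p_6 = 184
s_6 = 264
t_6 = 224
a_7 = 56
b_7 = 224
c_7 = 32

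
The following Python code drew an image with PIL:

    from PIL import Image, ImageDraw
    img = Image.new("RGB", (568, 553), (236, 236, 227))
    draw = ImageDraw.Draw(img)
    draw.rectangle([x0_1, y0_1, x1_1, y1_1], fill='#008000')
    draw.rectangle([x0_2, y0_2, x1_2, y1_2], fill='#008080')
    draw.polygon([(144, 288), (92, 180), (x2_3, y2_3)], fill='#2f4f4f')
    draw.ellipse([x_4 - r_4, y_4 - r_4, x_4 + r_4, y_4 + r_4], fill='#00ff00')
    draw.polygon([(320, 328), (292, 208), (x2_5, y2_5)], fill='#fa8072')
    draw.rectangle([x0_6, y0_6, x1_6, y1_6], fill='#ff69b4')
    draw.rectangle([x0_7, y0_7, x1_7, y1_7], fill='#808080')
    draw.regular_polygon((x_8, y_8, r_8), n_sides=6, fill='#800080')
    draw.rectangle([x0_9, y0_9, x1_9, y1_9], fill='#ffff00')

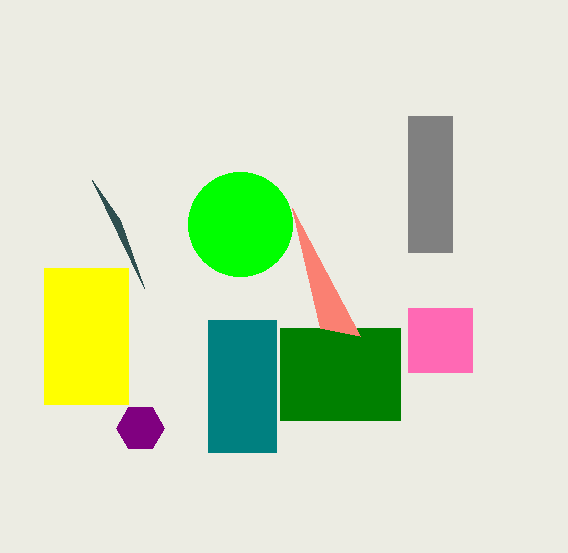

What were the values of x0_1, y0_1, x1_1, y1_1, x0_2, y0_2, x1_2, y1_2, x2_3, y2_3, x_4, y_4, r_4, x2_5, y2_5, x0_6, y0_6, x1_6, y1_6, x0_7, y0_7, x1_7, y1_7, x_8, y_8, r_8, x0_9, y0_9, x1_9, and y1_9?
x0_1 = 280, y0_1 = 328, x1_1 = 400, y1_1 = 420, x0_2 = 208, y0_2 = 320, x1_2 = 276, y1_2 = 452, x2_3 = 120, y2_3 = 220, x_4 = 240, y_4 = 224, r_4 = 52, x2_5 = 360, y2_5 = 336, x0_6 = 408, y0_6 = 308, x1_6 = 472, y1_6 = 372, x0_7 = 408, y0_7 = 116, x1_7 = 452, y1_7 = 252, x_8 = 140, y_8 = 428, r_8 = 24, x0_9 = 44, y0_9 = 268, x1_9 = 128, y1_9 = 404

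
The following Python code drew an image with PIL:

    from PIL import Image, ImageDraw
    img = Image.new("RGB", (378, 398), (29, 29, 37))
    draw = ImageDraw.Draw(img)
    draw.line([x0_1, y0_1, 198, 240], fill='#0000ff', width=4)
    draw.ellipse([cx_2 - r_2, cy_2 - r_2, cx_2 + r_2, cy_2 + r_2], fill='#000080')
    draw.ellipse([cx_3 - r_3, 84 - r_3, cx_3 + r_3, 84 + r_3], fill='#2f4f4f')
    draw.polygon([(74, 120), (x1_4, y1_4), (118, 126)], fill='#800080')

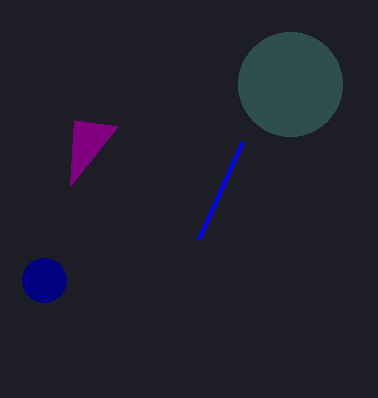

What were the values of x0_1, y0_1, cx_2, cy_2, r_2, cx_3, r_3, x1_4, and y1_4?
x0_1 = 242
y0_1 = 142
cx_2 = 44
cy_2 = 280
r_2 = 22
cx_3 = 290
r_3 = 52
x1_4 = 70
y1_4 = 186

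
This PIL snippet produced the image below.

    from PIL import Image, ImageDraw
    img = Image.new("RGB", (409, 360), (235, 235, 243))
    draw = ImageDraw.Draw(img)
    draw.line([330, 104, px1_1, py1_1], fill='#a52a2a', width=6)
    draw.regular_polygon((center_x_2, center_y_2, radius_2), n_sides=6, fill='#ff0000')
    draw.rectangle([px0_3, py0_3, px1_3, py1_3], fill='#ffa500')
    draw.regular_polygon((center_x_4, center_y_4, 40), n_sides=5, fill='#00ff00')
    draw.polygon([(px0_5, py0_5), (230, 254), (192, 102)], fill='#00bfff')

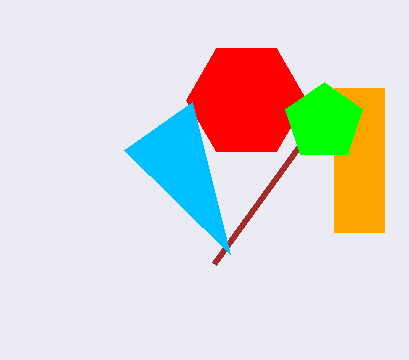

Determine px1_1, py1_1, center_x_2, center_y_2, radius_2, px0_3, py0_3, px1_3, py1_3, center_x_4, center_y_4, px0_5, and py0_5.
px1_1 = 214; py1_1 = 264; center_x_2 = 246; center_y_2 = 100; radius_2 = 60; px0_3 = 334; py0_3 = 88; px1_3 = 384; py1_3 = 232; center_x_4 = 324; center_y_4 = 122; px0_5 = 124; py0_5 = 150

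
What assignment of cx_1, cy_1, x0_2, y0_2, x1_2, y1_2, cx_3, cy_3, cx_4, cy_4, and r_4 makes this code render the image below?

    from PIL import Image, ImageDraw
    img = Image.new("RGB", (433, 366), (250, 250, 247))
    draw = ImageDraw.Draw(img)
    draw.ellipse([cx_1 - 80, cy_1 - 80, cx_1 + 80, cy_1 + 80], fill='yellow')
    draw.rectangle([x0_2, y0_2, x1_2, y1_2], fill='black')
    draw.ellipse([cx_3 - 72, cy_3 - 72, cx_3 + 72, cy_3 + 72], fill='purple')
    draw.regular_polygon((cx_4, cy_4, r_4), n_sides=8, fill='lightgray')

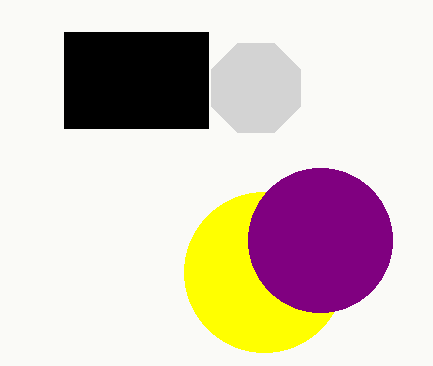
cx_1 = 264
cy_1 = 272
x0_2 = 64
y0_2 = 32
x1_2 = 208
y1_2 = 128
cx_3 = 320
cy_3 = 240
cx_4 = 256
cy_4 = 88
r_4 = 48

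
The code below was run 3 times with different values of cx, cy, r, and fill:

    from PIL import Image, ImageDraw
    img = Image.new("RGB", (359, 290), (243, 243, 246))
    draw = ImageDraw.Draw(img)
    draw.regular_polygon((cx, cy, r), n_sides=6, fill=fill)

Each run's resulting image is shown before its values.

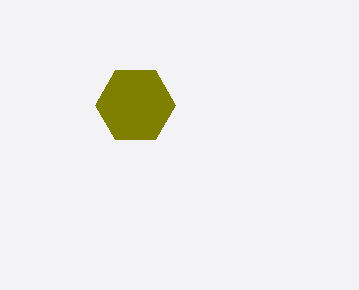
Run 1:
cx = 135, cy = 105, r = 40, fill = 'olive'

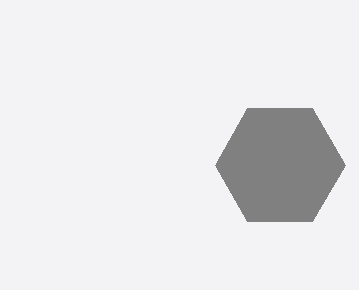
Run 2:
cx = 280; cy = 165; r = 65; fill = 'gray'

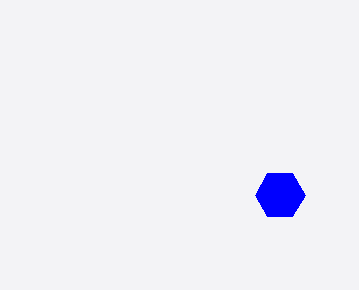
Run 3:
cx = 280; cy = 195; r = 25; fill = 'blue'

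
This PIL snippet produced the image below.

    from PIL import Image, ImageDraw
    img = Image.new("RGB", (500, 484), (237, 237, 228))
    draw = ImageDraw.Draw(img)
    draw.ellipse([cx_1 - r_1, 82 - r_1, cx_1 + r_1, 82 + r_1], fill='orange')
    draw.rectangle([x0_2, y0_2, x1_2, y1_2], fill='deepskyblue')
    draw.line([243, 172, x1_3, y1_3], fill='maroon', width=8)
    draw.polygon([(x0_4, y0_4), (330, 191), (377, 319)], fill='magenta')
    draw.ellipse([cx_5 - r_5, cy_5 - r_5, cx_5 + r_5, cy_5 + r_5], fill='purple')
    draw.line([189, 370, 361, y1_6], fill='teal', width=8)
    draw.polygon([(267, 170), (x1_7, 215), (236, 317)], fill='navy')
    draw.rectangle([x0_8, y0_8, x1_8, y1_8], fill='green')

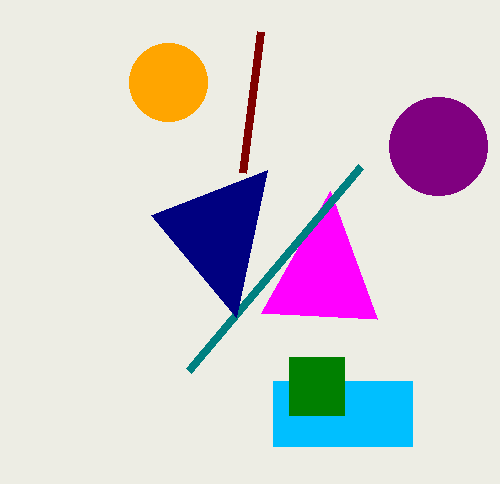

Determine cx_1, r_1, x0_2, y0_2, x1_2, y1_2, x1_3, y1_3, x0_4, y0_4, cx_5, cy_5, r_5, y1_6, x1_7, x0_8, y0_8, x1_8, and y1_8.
cx_1 = 168; r_1 = 39; x0_2 = 273; y0_2 = 381; x1_2 = 412; y1_2 = 446; x1_3 = 261; y1_3 = 31; x0_4 = 261; y0_4 = 313; cx_5 = 438; cy_5 = 146; r_5 = 49; y1_6 = 166; x1_7 = 151; x0_8 = 289; y0_8 = 357; x1_8 = 344; y1_8 = 415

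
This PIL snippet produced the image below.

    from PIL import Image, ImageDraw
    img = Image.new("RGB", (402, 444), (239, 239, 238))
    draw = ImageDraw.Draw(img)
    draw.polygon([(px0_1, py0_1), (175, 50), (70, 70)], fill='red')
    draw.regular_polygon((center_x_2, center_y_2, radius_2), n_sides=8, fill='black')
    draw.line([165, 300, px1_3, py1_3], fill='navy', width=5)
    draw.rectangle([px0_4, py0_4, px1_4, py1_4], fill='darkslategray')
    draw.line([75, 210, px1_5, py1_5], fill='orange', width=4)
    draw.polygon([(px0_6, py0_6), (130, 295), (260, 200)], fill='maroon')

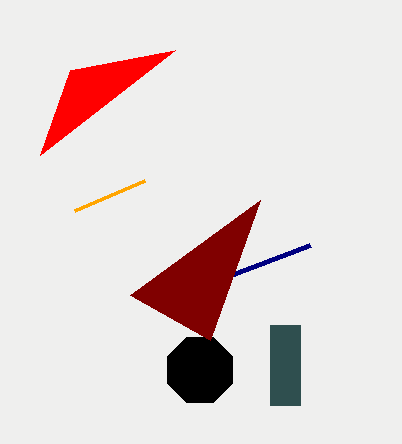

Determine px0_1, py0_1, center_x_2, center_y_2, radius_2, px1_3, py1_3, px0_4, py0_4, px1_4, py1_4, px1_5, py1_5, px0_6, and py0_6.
px0_1 = 40, py0_1 = 155, center_x_2 = 200, center_y_2 = 370, radius_2 = 35, px1_3 = 310, py1_3 = 245, px0_4 = 270, py0_4 = 325, px1_4 = 300, py1_4 = 405, px1_5 = 145, py1_5 = 180, px0_6 = 210, py0_6 = 340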